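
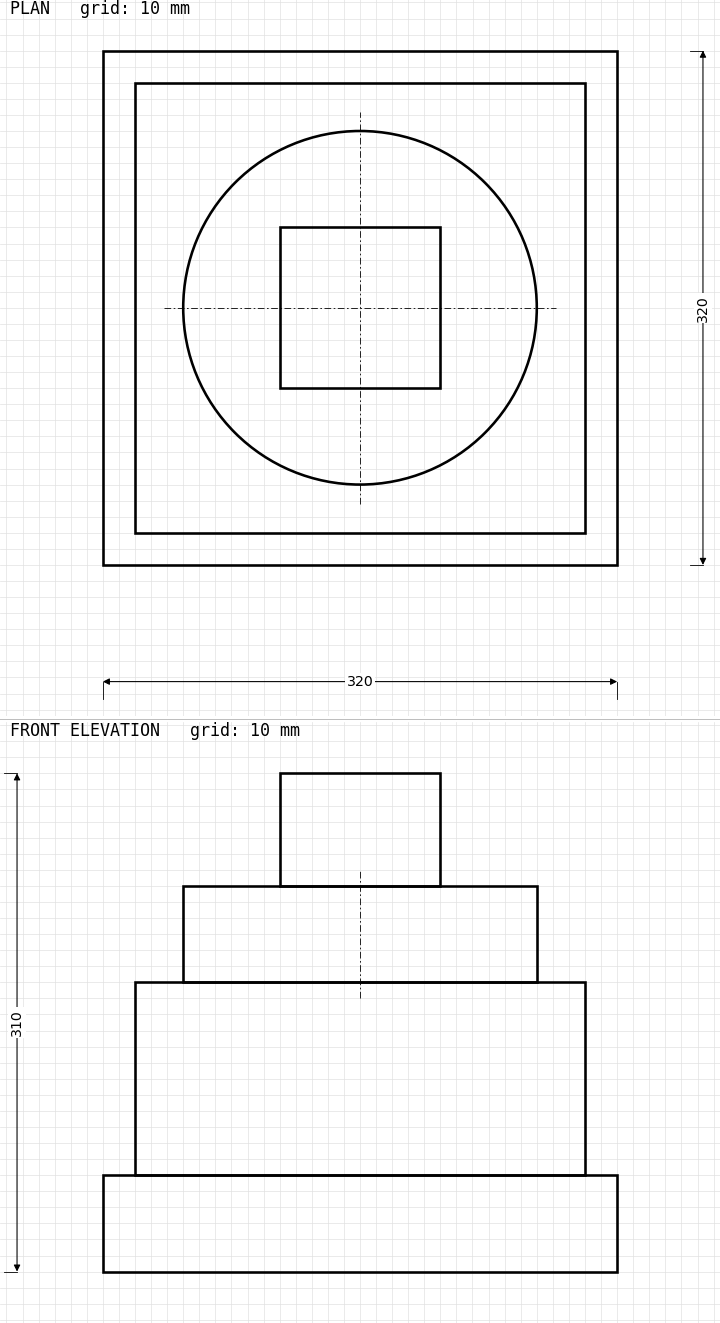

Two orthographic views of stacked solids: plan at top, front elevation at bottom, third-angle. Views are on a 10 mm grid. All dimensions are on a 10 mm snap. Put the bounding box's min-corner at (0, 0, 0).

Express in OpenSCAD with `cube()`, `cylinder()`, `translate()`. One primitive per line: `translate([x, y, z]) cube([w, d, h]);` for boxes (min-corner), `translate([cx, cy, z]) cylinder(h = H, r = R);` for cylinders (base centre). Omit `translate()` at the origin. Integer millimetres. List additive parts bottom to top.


cube([320, 320, 60]);
translate([20, 20, 60]) cube([280, 280, 120]);
translate([160, 160, 180]) cylinder(h = 60, r = 110);
translate([110, 110, 240]) cube([100, 100, 70]);


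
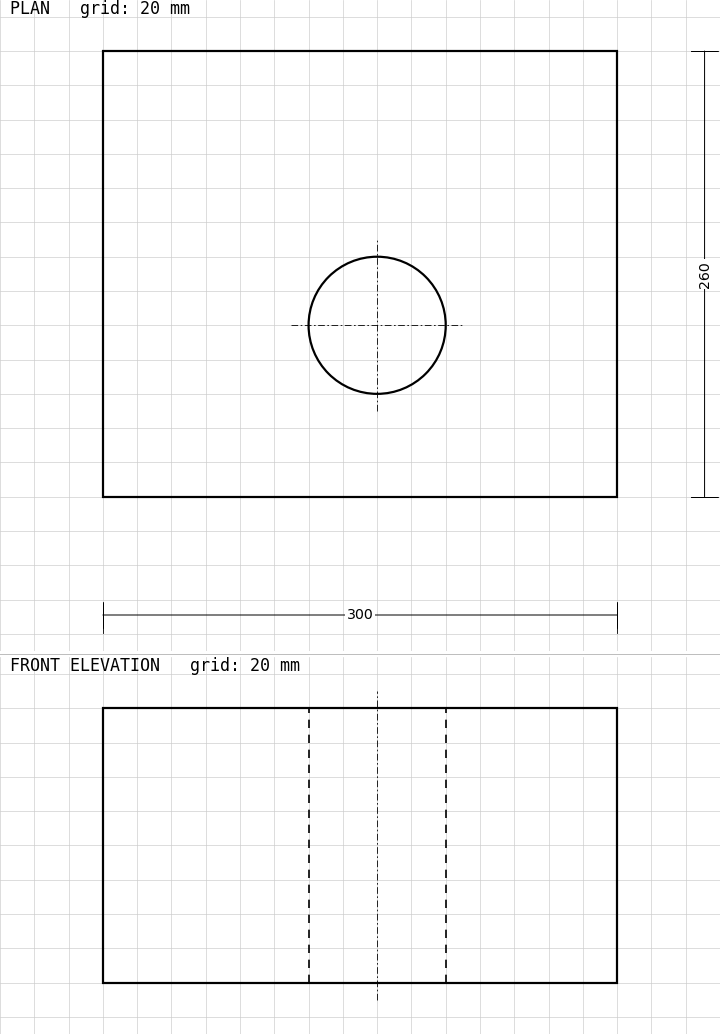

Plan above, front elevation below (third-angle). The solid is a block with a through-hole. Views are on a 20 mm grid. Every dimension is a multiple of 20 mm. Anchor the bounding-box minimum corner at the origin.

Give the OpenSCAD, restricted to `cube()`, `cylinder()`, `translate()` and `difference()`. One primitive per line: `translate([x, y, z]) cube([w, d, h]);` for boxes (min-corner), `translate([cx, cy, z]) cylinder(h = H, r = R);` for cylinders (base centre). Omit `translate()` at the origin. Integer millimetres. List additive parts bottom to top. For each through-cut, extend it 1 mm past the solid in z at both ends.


difference() {
  cube([300, 260, 160]);
  translate([160, 100, -1]) cylinder(h = 162, r = 40);
}


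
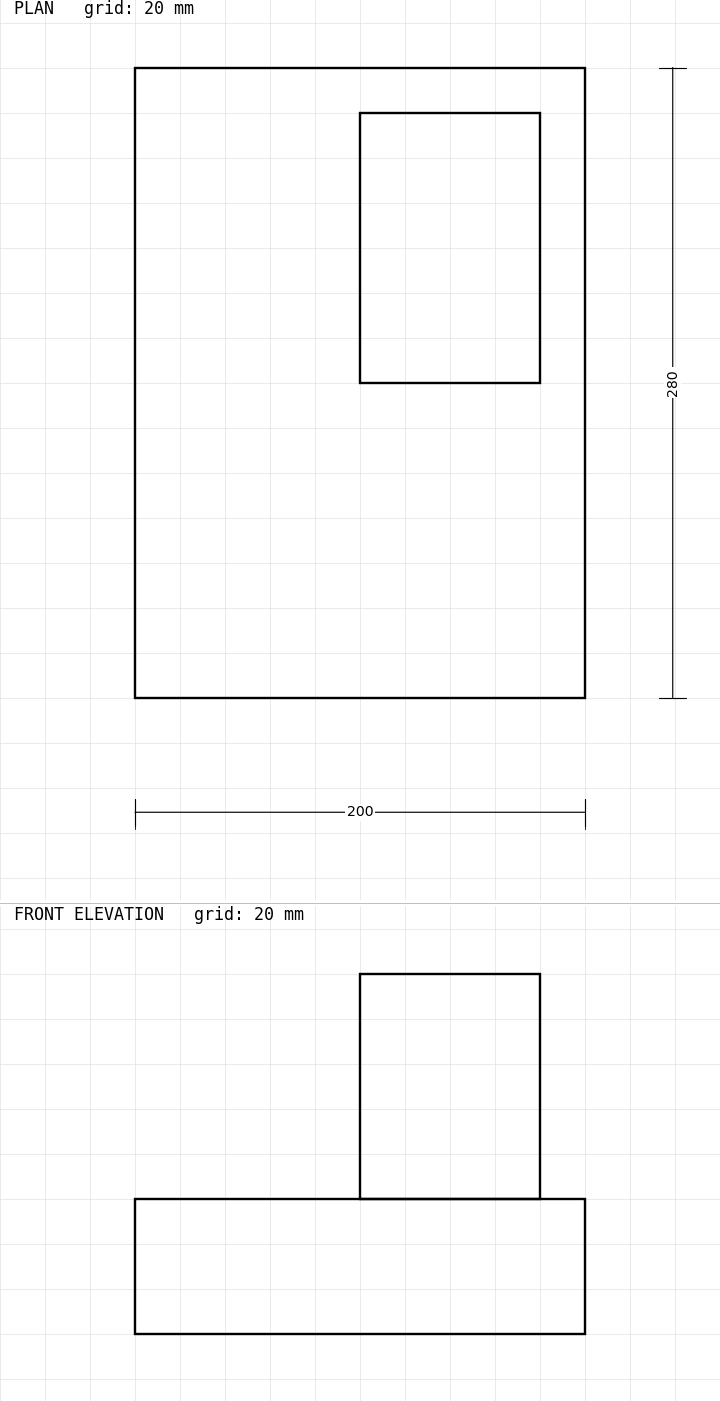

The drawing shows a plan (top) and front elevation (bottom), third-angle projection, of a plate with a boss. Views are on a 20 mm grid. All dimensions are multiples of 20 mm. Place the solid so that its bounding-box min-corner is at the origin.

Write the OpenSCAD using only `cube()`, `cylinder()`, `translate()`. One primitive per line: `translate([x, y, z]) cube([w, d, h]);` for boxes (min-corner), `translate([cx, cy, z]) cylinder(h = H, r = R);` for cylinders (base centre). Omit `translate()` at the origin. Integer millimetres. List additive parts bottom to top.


cube([200, 280, 60]);
translate([100, 140, 60]) cube([80, 120, 100]);


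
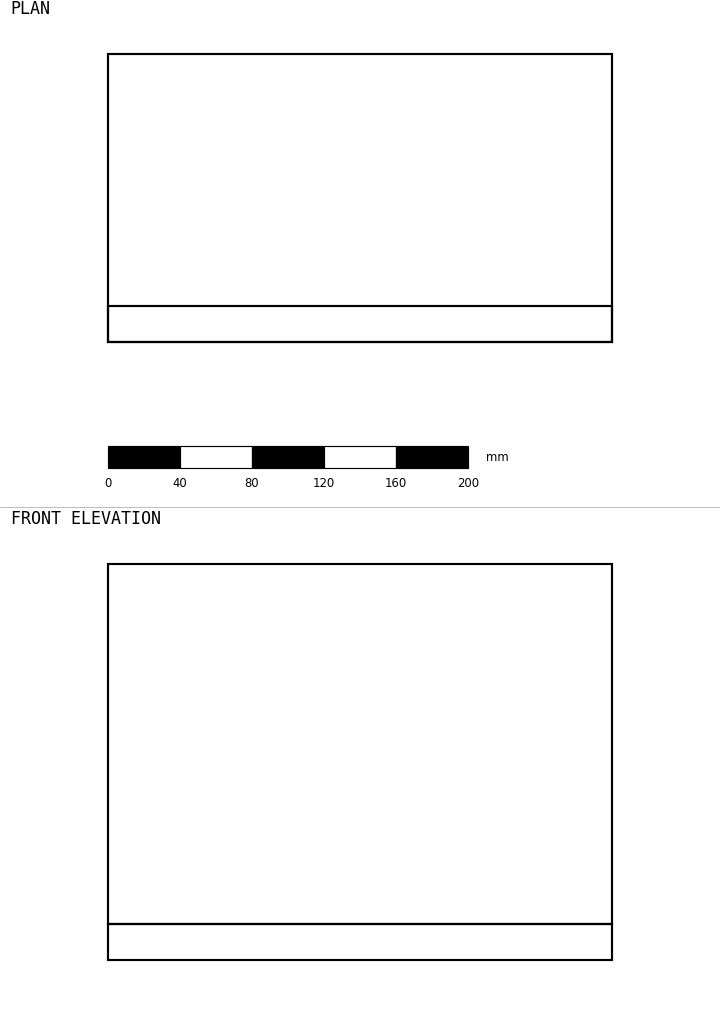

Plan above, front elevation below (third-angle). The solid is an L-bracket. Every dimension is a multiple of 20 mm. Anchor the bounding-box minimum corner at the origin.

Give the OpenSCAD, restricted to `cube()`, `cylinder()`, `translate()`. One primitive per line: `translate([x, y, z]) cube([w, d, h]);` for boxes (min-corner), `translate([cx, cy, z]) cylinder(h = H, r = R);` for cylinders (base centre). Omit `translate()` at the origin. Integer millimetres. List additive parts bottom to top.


cube([280, 160, 20]);
translate([0, 0, 20]) cube([280, 20, 200]);


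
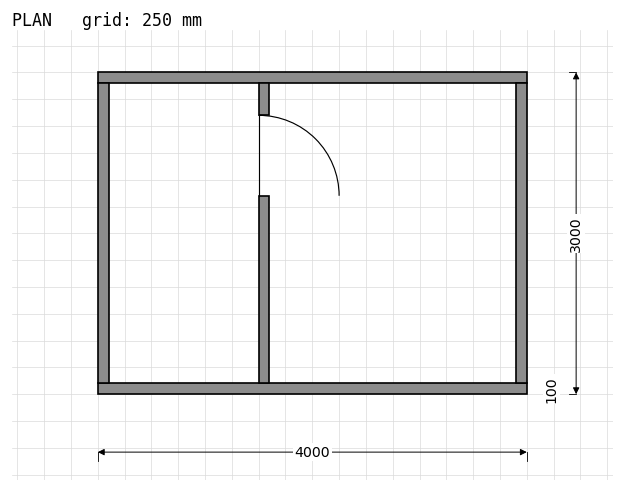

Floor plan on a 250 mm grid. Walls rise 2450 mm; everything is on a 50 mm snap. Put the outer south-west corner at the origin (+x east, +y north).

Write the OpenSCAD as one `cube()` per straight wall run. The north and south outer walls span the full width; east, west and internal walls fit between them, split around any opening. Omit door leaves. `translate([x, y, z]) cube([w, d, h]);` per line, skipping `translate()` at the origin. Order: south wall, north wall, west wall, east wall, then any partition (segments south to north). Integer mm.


cube([4000, 100, 2450]);
translate([0, 2900, 0]) cube([4000, 100, 2450]);
translate([0, 100, 0]) cube([100, 2800, 2450]);
translate([3900, 100, 0]) cube([100, 2800, 2450]);
translate([1500, 100, 0]) cube([100, 1750, 2450]);
translate([1500, 2600, 0]) cube([100, 300, 2450]);


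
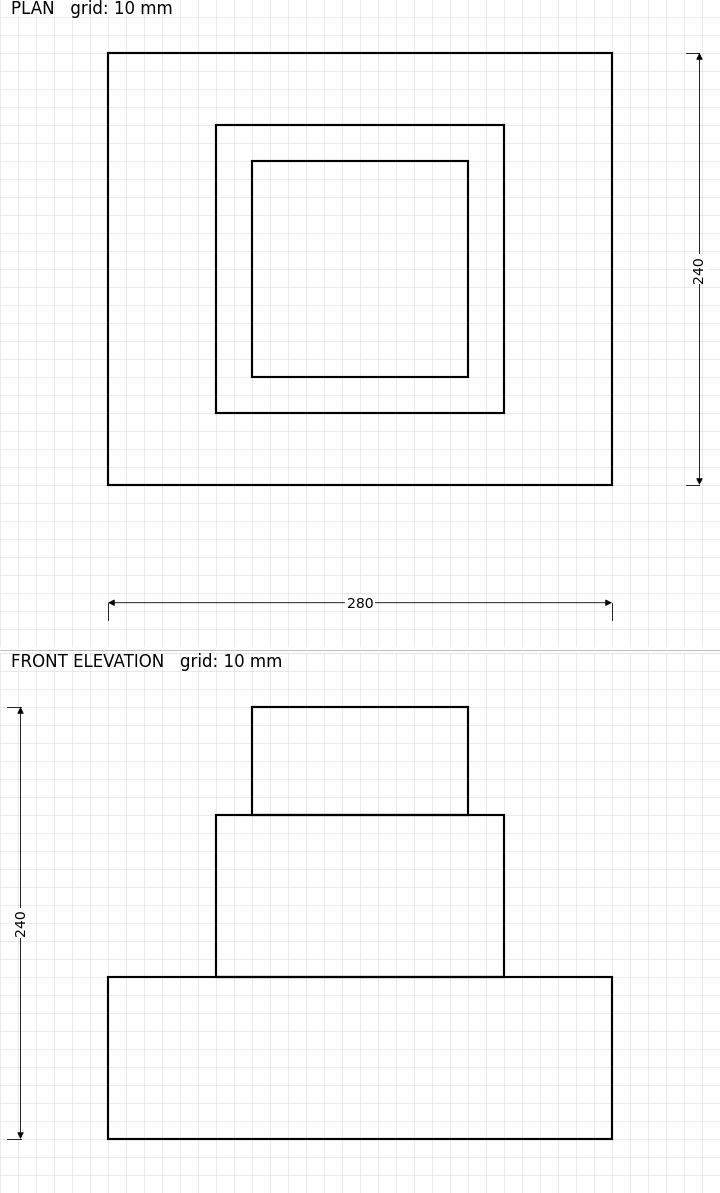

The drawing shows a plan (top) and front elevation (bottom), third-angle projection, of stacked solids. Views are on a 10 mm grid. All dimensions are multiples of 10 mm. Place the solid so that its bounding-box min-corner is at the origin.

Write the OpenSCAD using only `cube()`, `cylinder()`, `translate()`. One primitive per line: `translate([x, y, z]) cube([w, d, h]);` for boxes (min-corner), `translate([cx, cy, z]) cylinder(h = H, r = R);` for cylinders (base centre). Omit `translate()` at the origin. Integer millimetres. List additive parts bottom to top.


cube([280, 240, 90]);
translate([60, 40, 90]) cube([160, 160, 90]);
translate([80, 60, 180]) cube([120, 120, 60]);


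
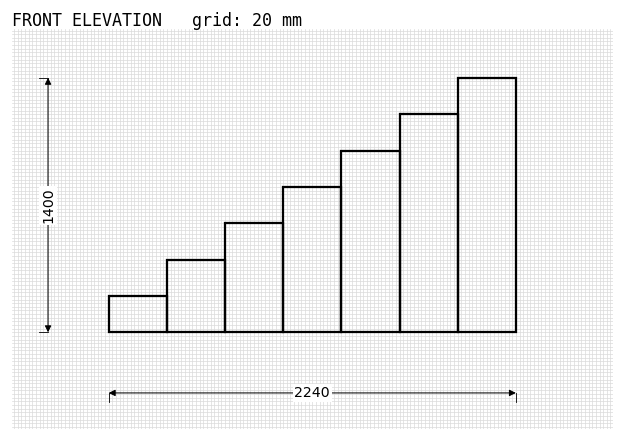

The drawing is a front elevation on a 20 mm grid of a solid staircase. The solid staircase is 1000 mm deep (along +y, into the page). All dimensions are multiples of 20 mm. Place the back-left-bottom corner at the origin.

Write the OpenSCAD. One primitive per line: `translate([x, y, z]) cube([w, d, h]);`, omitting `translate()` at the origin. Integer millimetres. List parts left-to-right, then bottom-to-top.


cube([320, 1000, 200]);
translate([320, 0, 0]) cube([320, 1000, 400]);
translate([640, 0, 0]) cube([320, 1000, 600]);
translate([960, 0, 0]) cube([320, 1000, 800]);
translate([1280, 0, 0]) cube([320, 1000, 1000]);
translate([1600, 0, 0]) cube([320, 1000, 1200]);
translate([1920, 0, 0]) cube([320, 1000, 1400]);


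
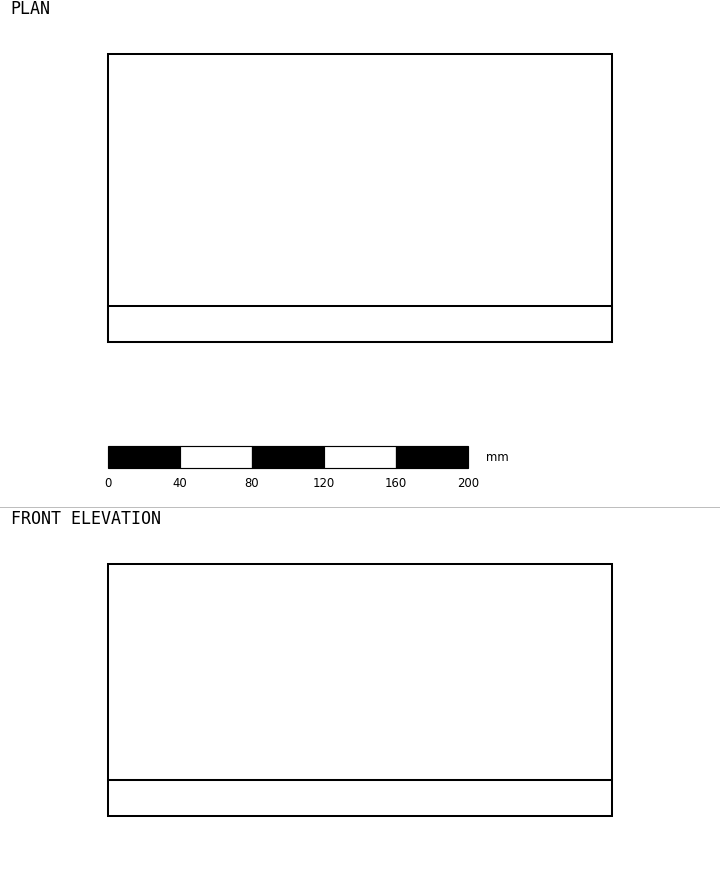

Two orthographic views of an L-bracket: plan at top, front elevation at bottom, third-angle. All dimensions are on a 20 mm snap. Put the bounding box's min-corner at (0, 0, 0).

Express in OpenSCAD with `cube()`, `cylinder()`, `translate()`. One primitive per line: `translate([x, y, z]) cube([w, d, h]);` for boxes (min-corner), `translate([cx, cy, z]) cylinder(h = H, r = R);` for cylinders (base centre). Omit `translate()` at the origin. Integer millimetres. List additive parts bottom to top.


cube([280, 160, 20]);
translate([0, 0, 20]) cube([280, 20, 120]);


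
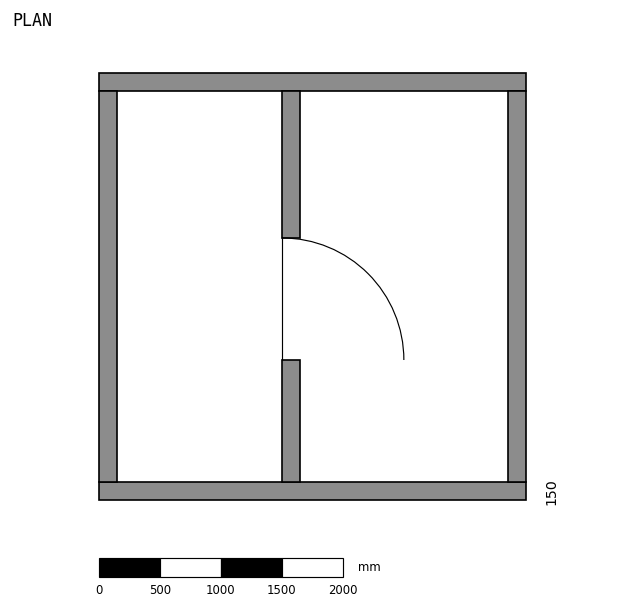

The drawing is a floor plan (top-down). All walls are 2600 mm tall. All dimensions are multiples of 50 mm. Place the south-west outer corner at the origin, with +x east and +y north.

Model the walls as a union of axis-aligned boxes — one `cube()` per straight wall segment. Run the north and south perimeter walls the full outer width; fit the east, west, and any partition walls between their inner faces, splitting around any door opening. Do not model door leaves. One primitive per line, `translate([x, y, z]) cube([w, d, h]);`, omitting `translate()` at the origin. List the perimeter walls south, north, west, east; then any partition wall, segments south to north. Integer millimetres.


cube([3500, 150, 2600]);
translate([0, 3350, 0]) cube([3500, 150, 2600]);
translate([0, 150, 0]) cube([150, 3200, 2600]);
translate([3350, 150, 0]) cube([150, 3200, 2600]);
translate([1500, 150, 0]) cube([150, 1000, 2600]);
translate([1500, 2150, 0]) cube([150, 1200, 2600]);


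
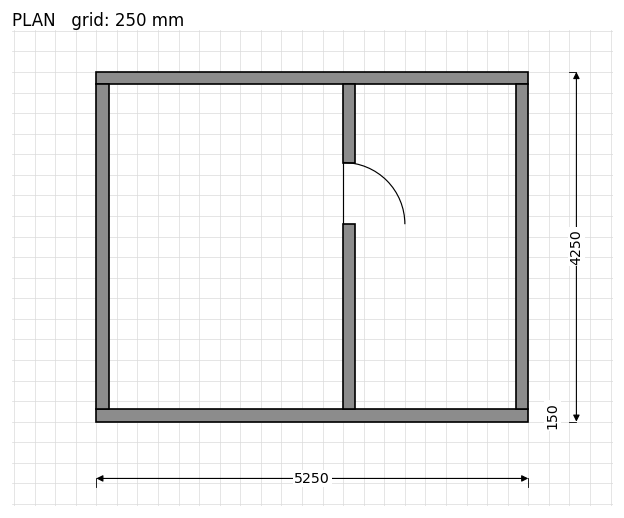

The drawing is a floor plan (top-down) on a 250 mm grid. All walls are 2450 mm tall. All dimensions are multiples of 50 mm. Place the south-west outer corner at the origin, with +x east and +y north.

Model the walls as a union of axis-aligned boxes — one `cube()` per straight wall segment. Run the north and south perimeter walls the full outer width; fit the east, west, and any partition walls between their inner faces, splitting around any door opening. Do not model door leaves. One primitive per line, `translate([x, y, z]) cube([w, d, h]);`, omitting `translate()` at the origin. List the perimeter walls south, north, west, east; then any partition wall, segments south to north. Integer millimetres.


cube([5250, 150, 2450]);
translate([0, 4100, 0]) cube([5250, 150, 2450]);
translate([0, 150, 0]) cube([150, 3950, 2450]);
translate([5100, 150, 0]) cube([150, 3950, 2450]);
translate([3000, 150, 0]) cube([150, 2250, 2450]);
translate([3000, 3150, 0]) cube([150, 950, 2450]);


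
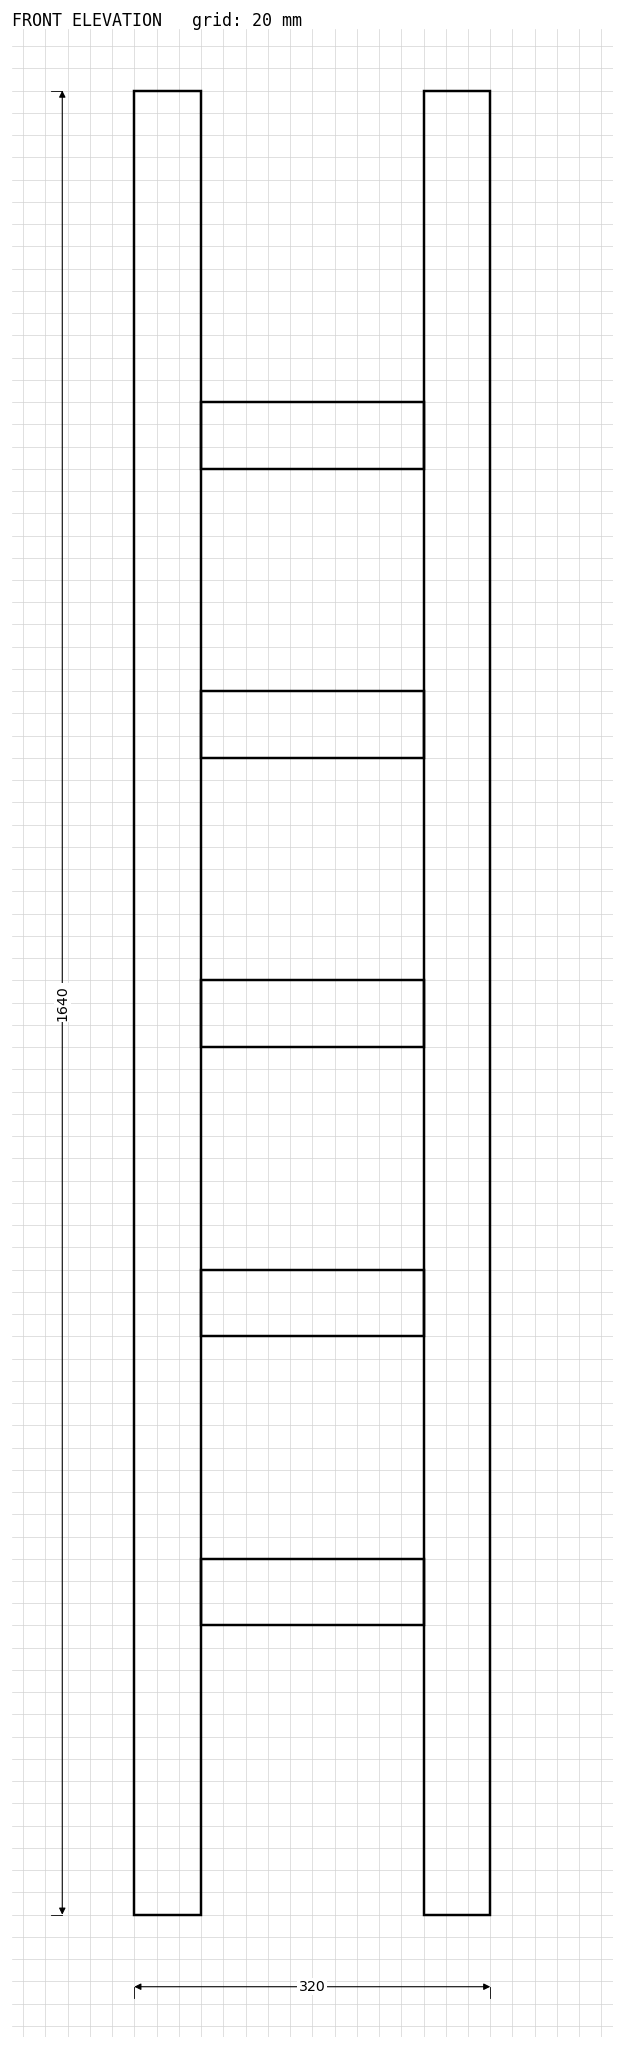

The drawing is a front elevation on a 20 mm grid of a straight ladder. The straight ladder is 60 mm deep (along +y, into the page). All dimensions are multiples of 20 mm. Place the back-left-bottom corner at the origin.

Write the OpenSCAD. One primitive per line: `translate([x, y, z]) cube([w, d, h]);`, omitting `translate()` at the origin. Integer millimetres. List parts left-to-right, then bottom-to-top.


cube([60, 60, 1640]);
translate([60, 0, 260]) cube([200, 60, 60]);
translate([60, 0, 520]) cube([200, 60, 60]);
translate([60, 0, 780]) cube([200, 60, 60]);
translate([60, 0, 1040]) cube([200, 60, 60]);
translate([60, 0, 1300]) cube([200, 60, 60]);
translate([260, 0, 0]) cube([60, 60, 1640]);


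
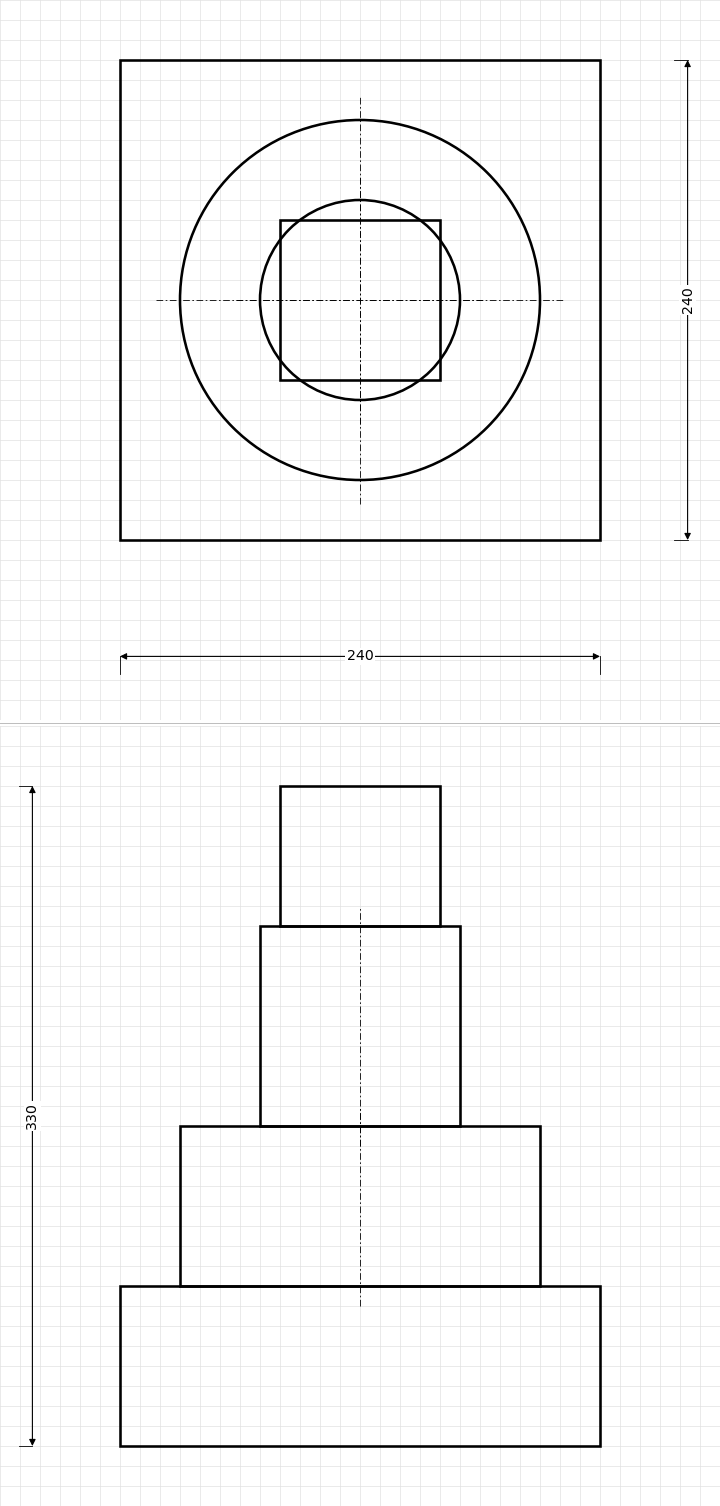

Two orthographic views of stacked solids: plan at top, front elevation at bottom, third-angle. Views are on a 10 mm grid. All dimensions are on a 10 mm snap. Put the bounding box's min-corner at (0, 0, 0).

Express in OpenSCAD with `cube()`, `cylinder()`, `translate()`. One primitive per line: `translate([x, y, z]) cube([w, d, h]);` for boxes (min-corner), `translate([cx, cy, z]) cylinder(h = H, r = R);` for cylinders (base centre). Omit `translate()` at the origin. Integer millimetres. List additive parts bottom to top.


cube([240, 240, 80]);
translate([120, 120, 80]) cylinder(h = 80, r = 90);
translate([120, 120, 160]) cylinder(h = 100, r = 50);
translate([80, 80, 260]) cube([80, 80, 70]);


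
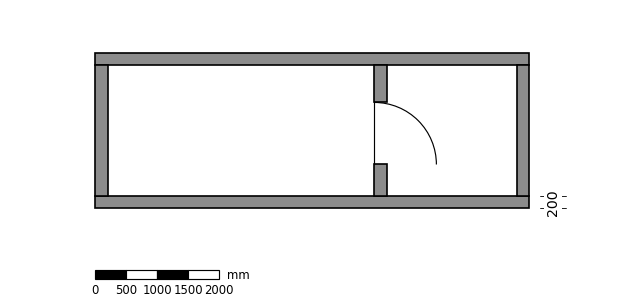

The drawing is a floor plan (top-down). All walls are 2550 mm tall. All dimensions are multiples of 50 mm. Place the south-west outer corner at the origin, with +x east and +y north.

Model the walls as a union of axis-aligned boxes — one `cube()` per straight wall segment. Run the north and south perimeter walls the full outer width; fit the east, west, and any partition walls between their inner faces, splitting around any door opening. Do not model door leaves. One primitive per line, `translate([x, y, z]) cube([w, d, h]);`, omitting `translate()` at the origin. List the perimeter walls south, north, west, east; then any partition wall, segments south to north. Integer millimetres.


cube([7000, 200, 2550]);
translate([0, 2300, 0]) cube([7000, 200, 2550]);
translate([0, 200, 0]) cube([200, 2100, 2550]);
translate([6800, 200, 0]) cube([200, 2100, 2550]);
translate([4500, 200, 0]) cube([200, 500, 2550]);
translate([4500, 1700, 0]) cube([200, 600, 2550]);


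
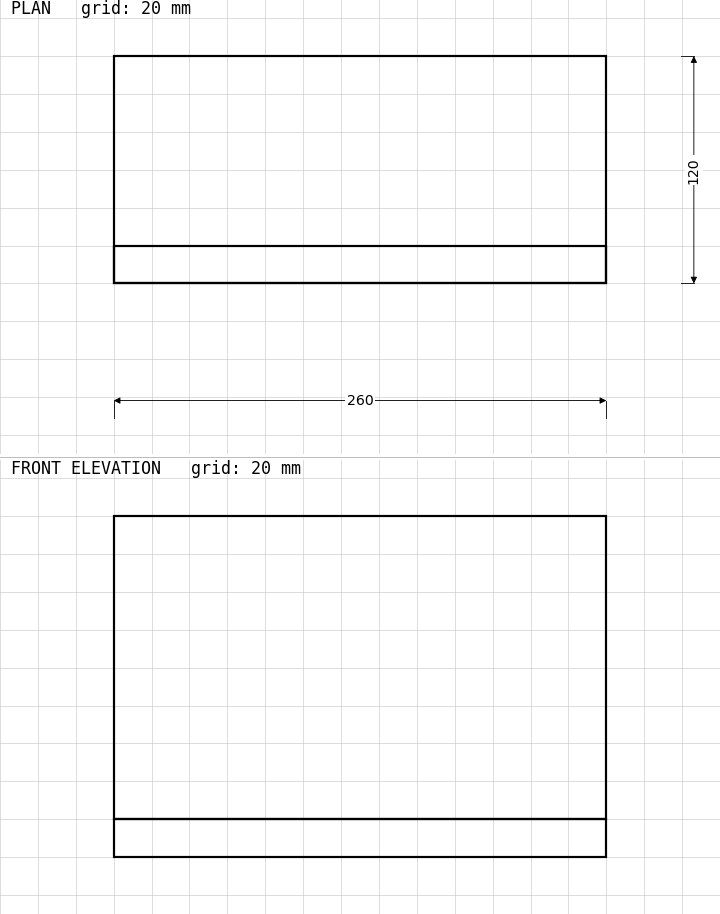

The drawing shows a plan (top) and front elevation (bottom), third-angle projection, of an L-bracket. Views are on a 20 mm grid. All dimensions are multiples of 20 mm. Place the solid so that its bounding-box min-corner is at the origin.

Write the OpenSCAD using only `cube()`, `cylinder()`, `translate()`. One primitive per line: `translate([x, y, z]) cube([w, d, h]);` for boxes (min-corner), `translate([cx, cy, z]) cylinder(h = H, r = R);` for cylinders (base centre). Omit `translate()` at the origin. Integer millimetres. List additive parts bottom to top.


cube([260, 120, 20]);
translate([0, 0, 20]) cube([260, 20, 160]);


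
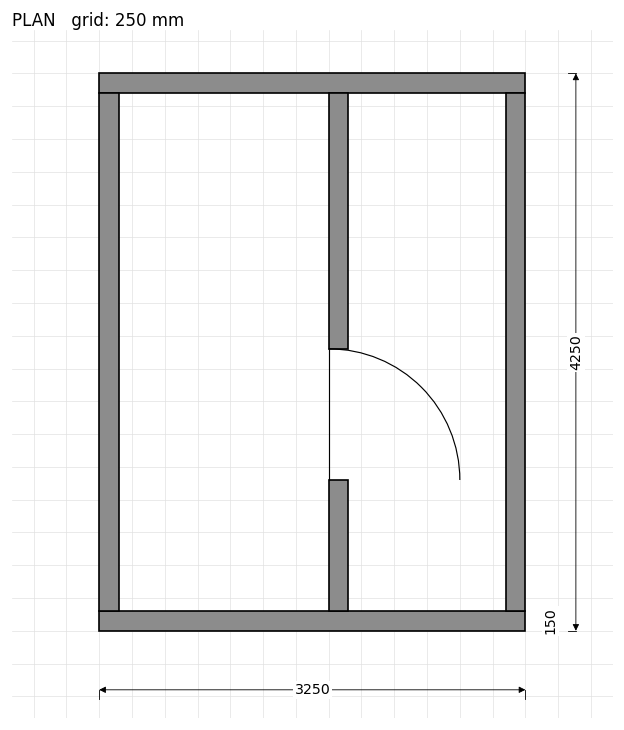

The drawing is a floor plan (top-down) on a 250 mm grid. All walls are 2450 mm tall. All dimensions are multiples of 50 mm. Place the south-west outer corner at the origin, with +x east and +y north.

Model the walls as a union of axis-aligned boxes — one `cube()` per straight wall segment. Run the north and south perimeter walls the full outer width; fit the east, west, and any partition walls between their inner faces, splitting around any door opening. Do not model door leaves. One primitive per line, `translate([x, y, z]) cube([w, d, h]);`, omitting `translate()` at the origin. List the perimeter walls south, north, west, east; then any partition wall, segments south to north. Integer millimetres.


cube([3250, 150, 2450]);
translate([0, 4100, 0]) cube([3250, 150, 2450]);
translate([0, 150, 0]) cube([150, 3950, 2450]);
translate([3100, 150, 0]) cube([150, 3950, 2450]);
translate([1750, 150, 0]) cube([150, 1000, 2450]);
translate([1750, 2150, 0]) cube([150, 1950, 2450]);


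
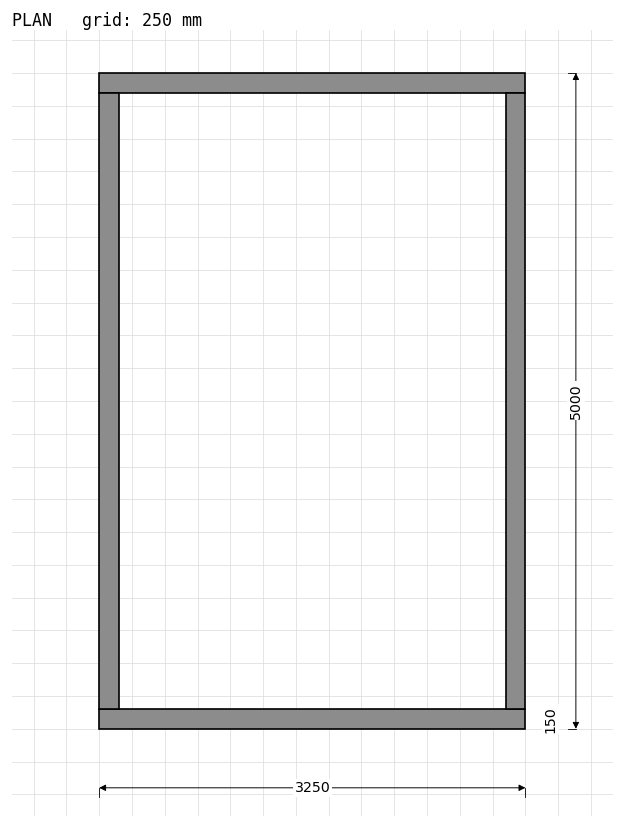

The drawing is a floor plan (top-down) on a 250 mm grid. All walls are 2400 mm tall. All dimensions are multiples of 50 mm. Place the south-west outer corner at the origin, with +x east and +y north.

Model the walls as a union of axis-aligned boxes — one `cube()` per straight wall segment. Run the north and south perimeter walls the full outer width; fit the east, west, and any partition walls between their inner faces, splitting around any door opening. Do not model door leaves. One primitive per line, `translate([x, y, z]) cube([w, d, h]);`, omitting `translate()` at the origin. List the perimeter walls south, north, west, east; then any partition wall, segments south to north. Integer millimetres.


cube([3250, 150, 2400]);
translate([0, 4850, 0]) cube([3250, 150, 2400]);
translate([0, 150, 0]) cube([150, 4700, 2400]);
translate([3100, 150, 0]) cube([150, 4700, 2400]);


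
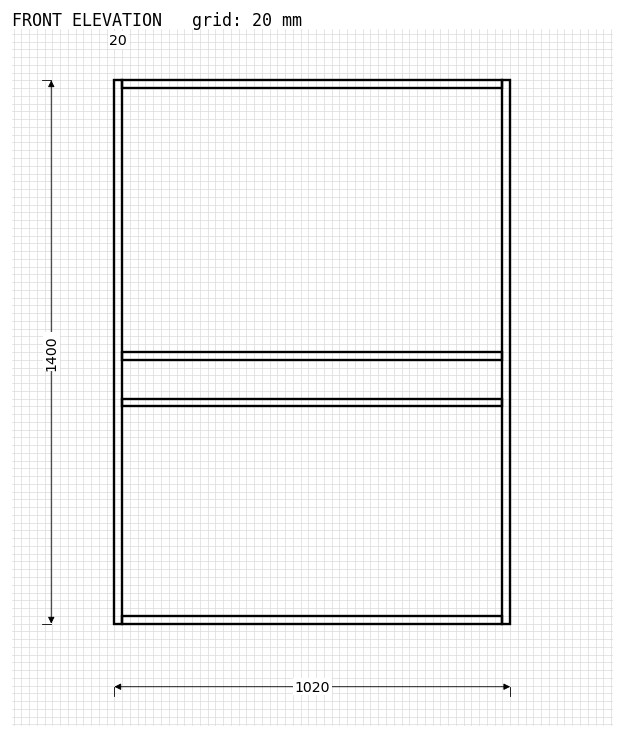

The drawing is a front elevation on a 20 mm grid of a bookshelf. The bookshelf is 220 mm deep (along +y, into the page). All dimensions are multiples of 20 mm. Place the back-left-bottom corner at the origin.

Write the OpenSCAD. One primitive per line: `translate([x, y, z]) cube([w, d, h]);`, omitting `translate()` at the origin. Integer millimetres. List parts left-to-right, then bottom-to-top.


cube([20, 220, 1400]);
translate([20, 0, 0]) cube([980, 220, 20]);
translate([20, 0, 560]) cube([980, 220, 20]);
translate([20, 0, 680]) cube([980, 220, 20]);
translate([20, 0, 1380]) cube([980, 220, 20]);
translate([1000, 0, 0]) cube([20, 220, 1400]);


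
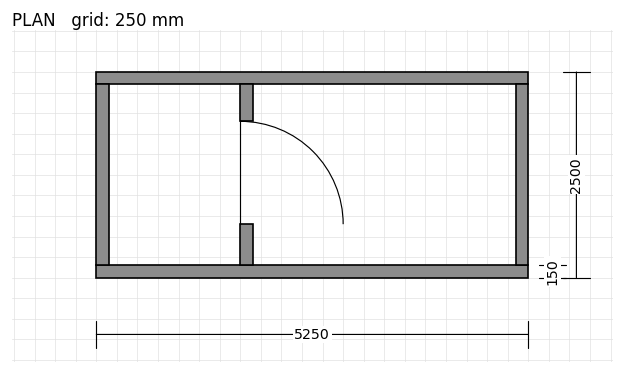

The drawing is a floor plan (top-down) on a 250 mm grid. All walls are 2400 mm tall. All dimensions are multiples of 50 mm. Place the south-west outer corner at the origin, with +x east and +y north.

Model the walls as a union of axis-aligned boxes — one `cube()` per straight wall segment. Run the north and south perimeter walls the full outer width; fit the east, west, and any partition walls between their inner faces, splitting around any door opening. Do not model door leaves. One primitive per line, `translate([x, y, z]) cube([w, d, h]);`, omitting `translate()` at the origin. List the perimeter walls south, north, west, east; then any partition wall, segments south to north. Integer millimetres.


cube([5250, 150, 2400]);
translate([0, 2350, 0]) cube([5250, 150, 2400]);
translate([0, 150, 0]) cube([150, 2200, 2400]);
translate([5100, 150, 0]) cube([150, 2200, 2400]);
translate([1750, 150, 0]) cube([150, 500, 2400]);
translate([1750, 1900, 0]) cube([150, 450, 2400]);


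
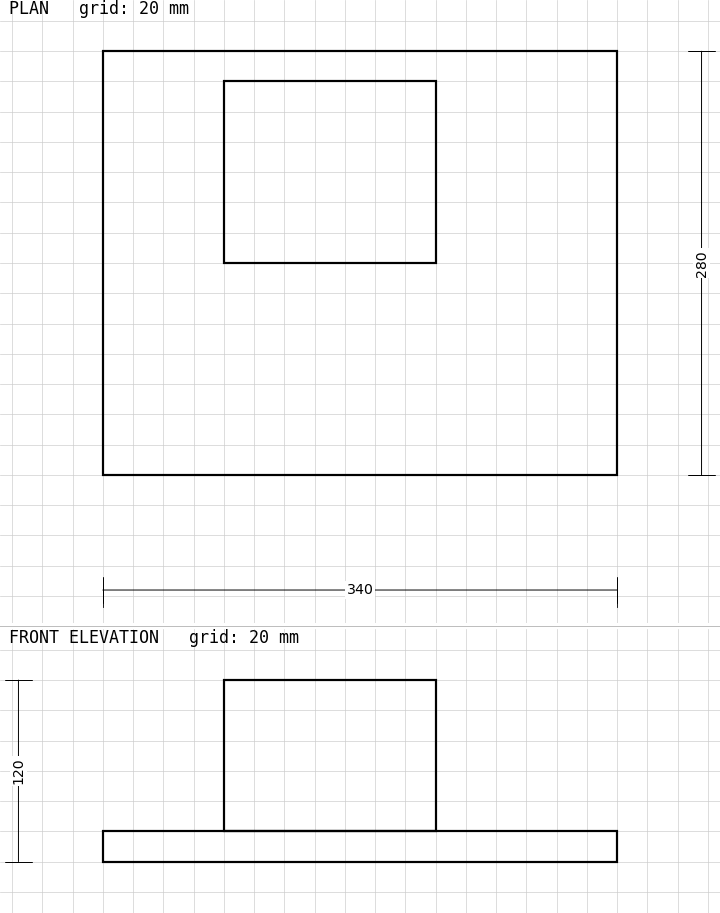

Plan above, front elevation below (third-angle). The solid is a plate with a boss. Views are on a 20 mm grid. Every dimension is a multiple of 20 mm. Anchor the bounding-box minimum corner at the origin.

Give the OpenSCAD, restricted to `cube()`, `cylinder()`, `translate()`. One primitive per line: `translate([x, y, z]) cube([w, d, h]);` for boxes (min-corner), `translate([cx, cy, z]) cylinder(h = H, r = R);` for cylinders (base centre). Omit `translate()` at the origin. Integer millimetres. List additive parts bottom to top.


cube([340, 280, 20]);
translate([80, 140, 20]) cube([140, 120, 100]);


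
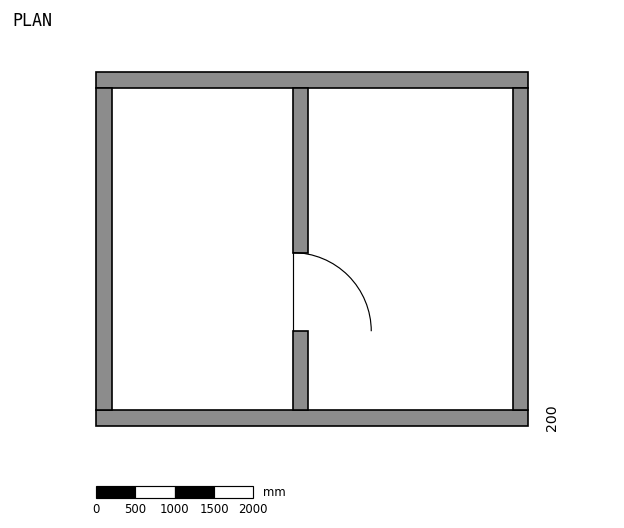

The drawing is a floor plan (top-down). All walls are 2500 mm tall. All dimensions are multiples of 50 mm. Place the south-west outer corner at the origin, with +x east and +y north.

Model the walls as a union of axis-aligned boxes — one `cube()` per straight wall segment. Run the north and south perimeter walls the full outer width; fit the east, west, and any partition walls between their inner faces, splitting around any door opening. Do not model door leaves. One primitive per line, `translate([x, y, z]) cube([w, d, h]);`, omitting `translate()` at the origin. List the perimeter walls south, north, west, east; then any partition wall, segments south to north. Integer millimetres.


cube([5500, 200, 2500]);
translate([0, 4300, 0]) cube([5500, 200, 2500]);
translate([0, 200, 0]) cube([200, 4100, 2500]);
translate([5300, 200, 0]) cube([200, 4100, 2500]);
translate([2500, 200, 0]) cube([200, 1000, 2500]);
translate([2500, 2200, 0]) cube([200, 2100, 2500]);


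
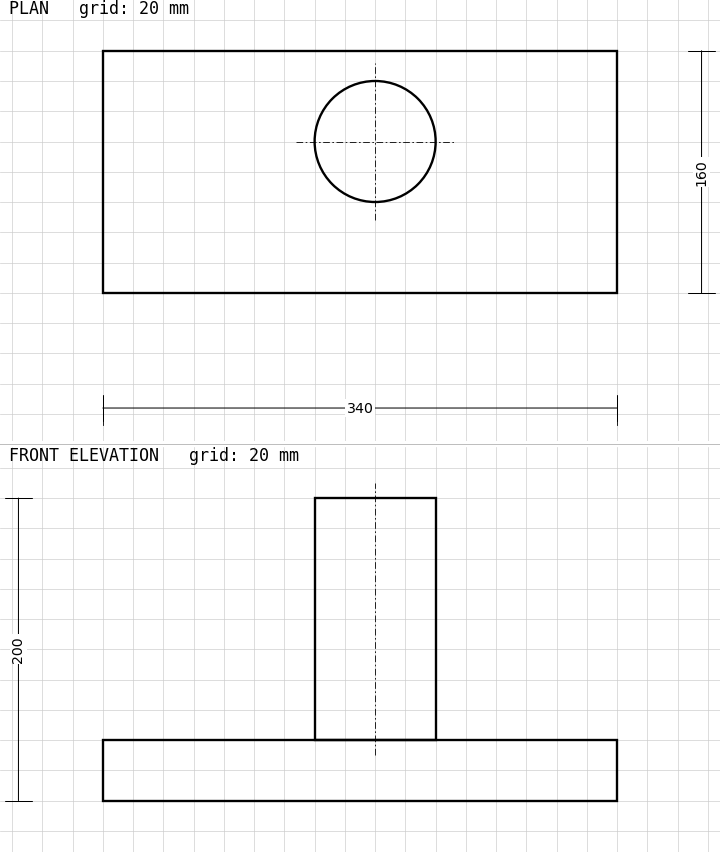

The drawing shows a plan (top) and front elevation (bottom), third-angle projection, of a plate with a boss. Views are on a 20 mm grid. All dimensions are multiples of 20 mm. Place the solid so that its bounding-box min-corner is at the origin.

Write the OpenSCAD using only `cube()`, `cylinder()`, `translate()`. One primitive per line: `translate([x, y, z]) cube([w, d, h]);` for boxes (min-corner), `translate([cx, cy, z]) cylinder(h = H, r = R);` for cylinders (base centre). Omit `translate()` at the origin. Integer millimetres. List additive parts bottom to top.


cube([340, 160, 40]);
translate([180, 100, 40]) cylinder(h = 160, r = 40);


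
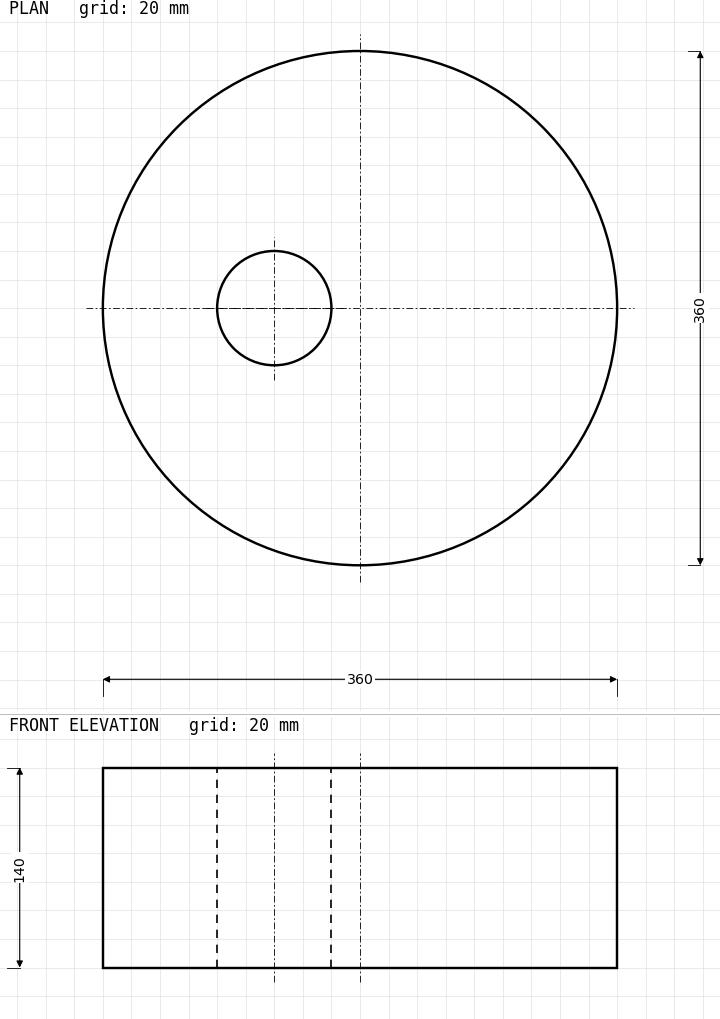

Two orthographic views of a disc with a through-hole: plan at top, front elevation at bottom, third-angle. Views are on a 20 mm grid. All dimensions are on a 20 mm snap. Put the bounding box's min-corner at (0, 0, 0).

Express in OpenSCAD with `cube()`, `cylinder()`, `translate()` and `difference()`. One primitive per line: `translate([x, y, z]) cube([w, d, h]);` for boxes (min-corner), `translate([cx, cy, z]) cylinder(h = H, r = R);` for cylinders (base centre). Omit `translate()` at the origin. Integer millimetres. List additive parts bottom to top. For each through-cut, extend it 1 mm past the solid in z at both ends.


difference() {
  translate([180, 180, 0]) cylinder(h = 140, r = 180);
  translate([120, 180, -1]) cylinder(h = 142, r = 40);
}


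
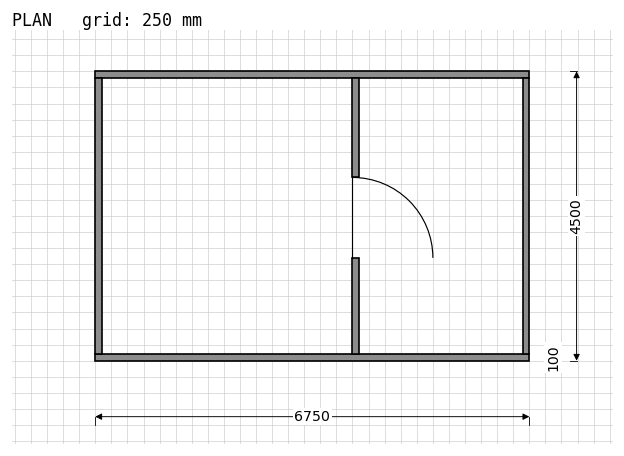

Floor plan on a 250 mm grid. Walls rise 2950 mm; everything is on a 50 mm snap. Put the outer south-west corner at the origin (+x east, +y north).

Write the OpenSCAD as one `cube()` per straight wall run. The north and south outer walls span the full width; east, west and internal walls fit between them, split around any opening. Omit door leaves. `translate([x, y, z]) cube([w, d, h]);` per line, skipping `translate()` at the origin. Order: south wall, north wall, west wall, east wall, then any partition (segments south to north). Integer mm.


cube([6750, 100, 2950]);
translate([0, 4400, 0]) cube([6750, 100, 2950]);
translate([0, 100, 0]) cube([100, 4300, 2950]);
translate([6650, 100, 0]) cube([100, 4300, 2950]);
translate([4000, 100, 0]) cube([100, 1500, 2950]);
translate([4000, 2850, 0]) cube([100, 1550, 2950]);


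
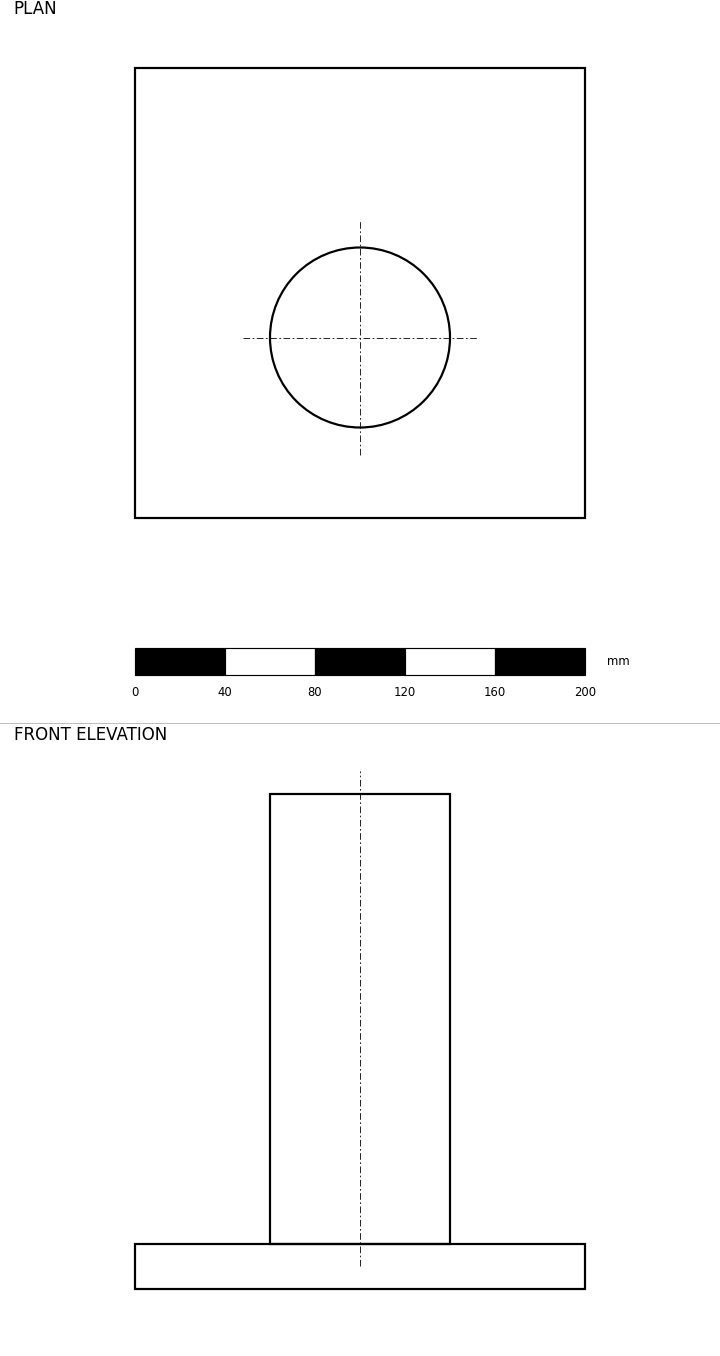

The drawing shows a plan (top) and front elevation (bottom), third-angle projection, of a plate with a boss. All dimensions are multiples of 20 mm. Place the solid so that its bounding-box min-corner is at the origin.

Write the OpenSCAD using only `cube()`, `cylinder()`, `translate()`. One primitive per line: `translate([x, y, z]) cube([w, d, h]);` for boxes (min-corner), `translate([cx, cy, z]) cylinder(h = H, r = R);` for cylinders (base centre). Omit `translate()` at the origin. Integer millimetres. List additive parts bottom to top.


cube([200, 200, 20]);
translate([100, 80, 20]) cylinder(h = 200, r = 40);


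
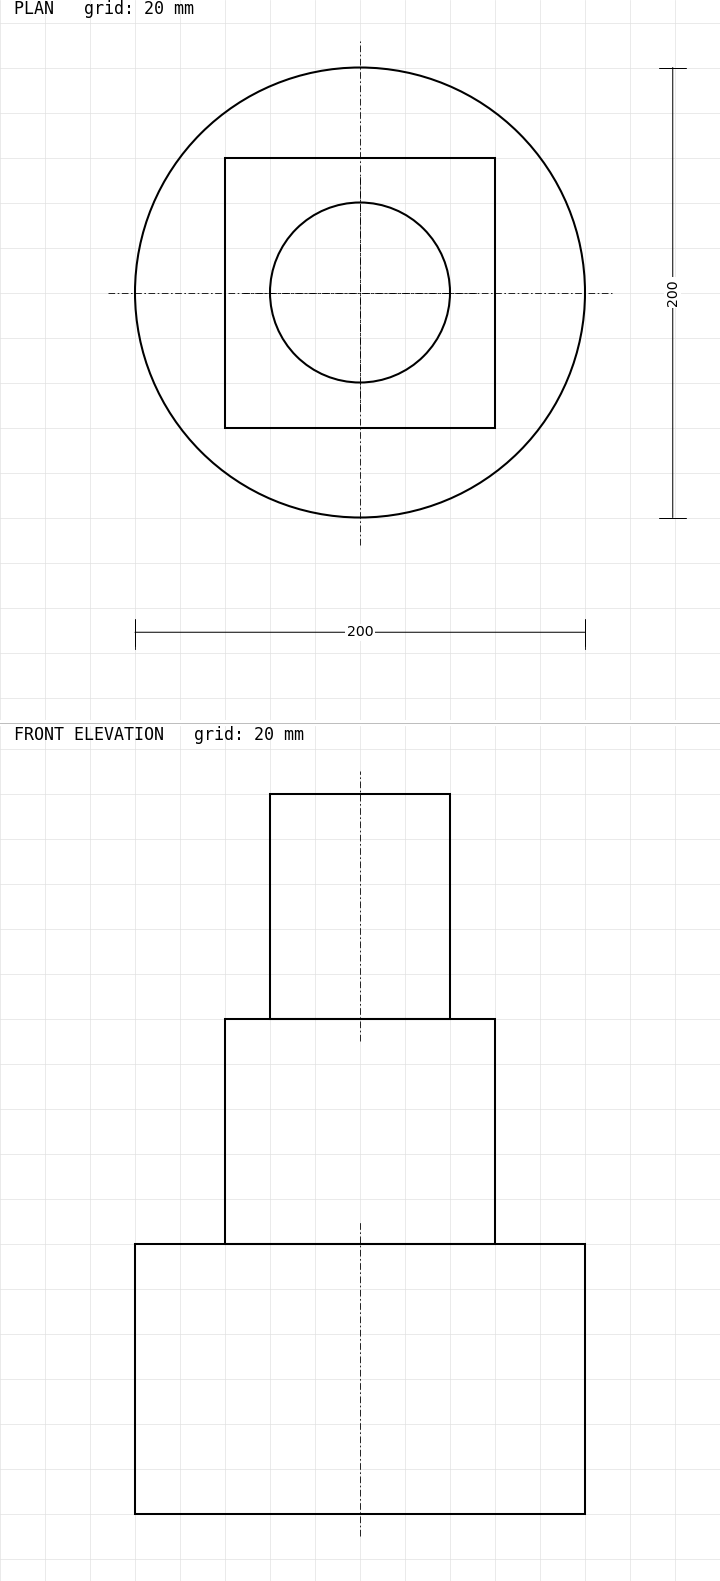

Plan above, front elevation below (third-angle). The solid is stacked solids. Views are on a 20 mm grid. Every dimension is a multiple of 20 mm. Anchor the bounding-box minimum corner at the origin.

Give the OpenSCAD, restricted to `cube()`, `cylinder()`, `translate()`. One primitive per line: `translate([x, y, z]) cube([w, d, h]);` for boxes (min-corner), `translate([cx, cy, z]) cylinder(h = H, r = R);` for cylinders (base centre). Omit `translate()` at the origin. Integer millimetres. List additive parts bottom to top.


translate([100, 100, 0]) cylinder(h = 120, r = 100);
translate([40, 40, 120]) cube([120, 120, 100]);
translate([100, 100, 220]) cylinder(h = 100, r = 40);


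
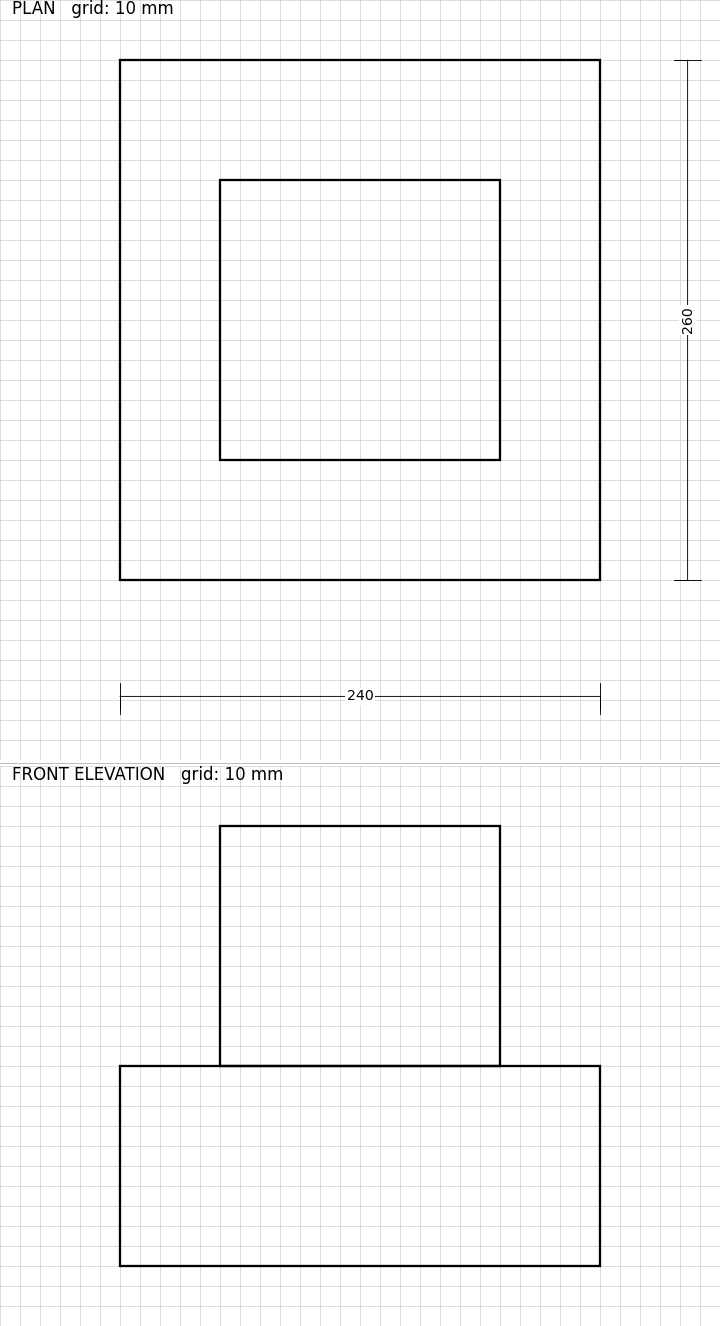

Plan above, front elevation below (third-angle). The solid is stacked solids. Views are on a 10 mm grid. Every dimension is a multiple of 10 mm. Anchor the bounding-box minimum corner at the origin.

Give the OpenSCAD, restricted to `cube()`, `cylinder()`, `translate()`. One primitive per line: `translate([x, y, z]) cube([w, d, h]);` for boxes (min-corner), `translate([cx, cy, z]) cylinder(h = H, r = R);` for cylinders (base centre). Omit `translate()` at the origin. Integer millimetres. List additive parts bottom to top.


cube([240, 260, 100]);
translate([50, 60, 100]) cube([140, 140, 120]);


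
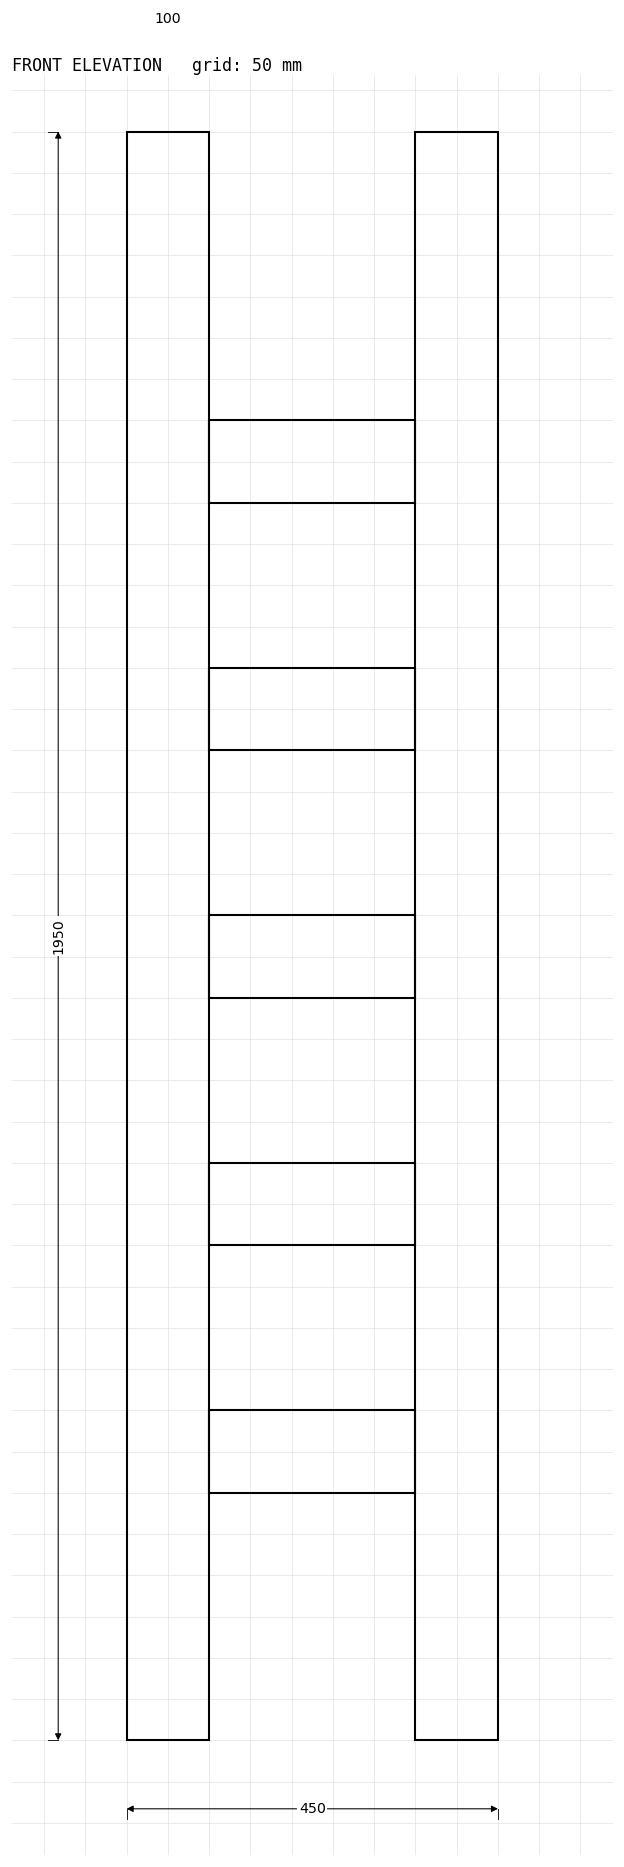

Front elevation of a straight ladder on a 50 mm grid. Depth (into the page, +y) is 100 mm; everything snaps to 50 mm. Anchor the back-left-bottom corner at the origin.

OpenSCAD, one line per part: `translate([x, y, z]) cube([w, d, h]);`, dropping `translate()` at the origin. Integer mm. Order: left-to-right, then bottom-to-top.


cube([100, 100, 1950]);
translate([100, 0, 300]) cube([250, 100, 100]);
translate([100, 0, 600]) cube([250, 100, 100]);
translate([100, 0, 900]) cube([250, 100, 100]);
translate([100, 0, 1200]) cube([250, 100, 100]);
translate([100, 0, 1500]) cube([250, 100, 100]);
translate([350, 0, 0]) cube([100, 100, 1950]);


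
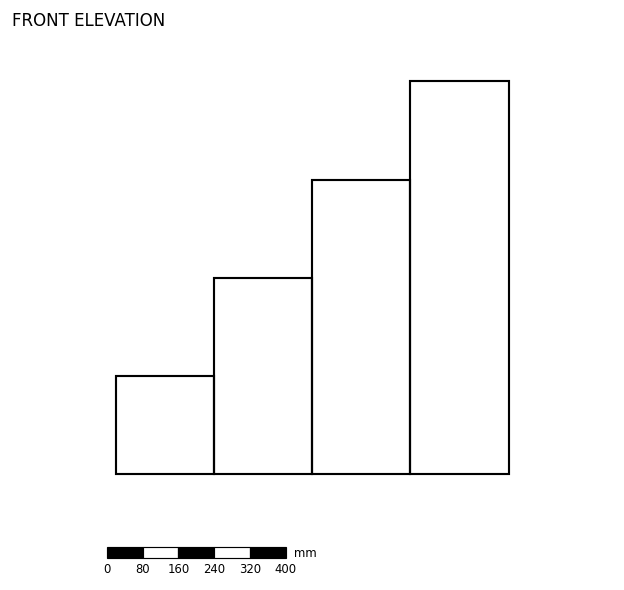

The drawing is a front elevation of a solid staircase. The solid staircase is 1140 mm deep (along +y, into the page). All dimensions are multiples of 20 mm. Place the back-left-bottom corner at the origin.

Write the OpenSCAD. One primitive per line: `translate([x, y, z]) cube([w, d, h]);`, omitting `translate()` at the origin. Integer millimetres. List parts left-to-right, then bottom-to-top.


cube([220, 1140, 220]);
translate([220, 0, 0]) cube([220, 1140, 440]);
translate([440, 0, 0]) cube([220, 1140, 660]);
translate([660, 0, 0]) cube([220, 1140, 880]);


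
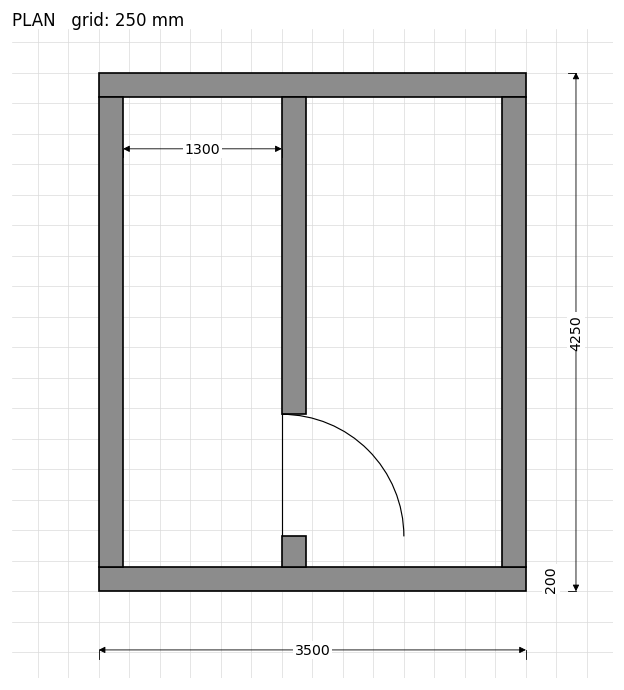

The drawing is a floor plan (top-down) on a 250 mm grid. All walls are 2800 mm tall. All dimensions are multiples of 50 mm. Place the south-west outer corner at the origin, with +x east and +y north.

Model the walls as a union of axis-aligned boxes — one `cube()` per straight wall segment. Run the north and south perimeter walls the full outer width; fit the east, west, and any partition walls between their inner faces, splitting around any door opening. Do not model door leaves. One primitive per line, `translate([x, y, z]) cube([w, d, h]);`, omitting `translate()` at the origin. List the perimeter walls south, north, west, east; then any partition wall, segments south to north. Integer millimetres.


cube([3500, 200, 2800]);
translate([0, 4050, 0]) cube([3500, 200, 2800]);
translate([0, 200, 0]) cube([200, 3850, 2800]);
translate([3300, 200, 0]) cube([200, 3850, 2800]);
translate([1500, 200, 0]) cube([200, 250, 2800]);
translate([1500, 1450, 0]) cube([200, 2600, 2800]);


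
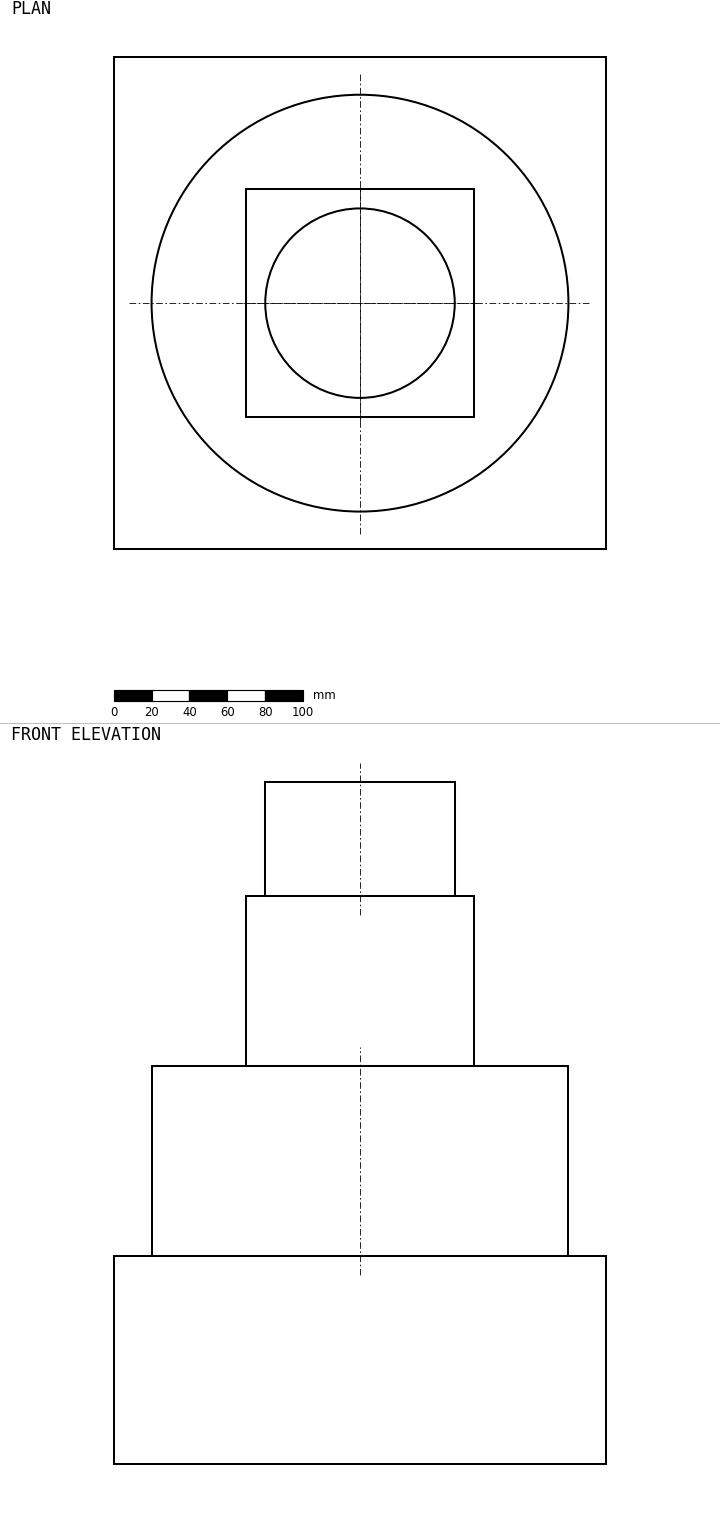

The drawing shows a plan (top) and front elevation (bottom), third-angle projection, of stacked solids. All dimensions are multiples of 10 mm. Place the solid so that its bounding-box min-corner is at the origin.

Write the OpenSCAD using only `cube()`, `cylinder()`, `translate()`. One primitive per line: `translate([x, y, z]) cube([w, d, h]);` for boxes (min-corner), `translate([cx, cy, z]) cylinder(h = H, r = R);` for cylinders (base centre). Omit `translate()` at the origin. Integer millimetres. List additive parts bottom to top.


cube([260, 260, 110]);
translate([130, 130, 110]) cylinder(h = 100, r = 110);
translate([70, 70, 210]) cube([120, 120, 90]);
translate([130, 130, 300]) cylinder(h = 60, r = 50);


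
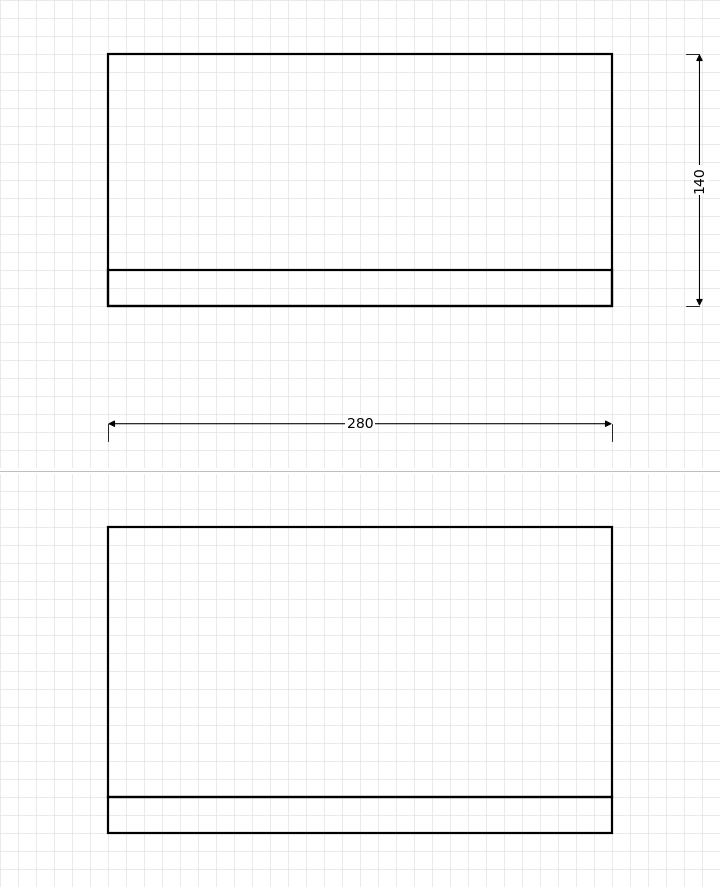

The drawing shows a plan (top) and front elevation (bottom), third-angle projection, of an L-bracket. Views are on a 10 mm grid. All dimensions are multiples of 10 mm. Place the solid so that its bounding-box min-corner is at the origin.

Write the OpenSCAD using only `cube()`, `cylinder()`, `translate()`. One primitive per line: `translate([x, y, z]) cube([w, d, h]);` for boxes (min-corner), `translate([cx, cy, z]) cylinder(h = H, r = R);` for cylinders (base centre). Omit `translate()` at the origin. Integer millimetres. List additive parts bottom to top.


cube([280, 140, 20]);
translate([0, 0, 20]) cube([280, 20, 150]);


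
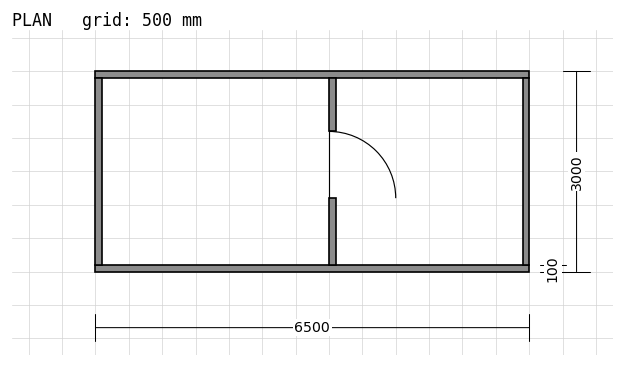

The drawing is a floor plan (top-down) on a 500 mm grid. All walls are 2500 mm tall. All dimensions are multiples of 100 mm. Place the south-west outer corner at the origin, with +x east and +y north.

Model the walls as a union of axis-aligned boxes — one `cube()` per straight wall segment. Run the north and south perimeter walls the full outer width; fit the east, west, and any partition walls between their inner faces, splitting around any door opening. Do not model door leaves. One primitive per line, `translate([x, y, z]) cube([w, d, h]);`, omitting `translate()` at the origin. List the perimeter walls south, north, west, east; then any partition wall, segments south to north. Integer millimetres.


cube([6500, 100, 2500]);
translate([0, 2900, 0]) cube([6500, 100, 2500]);
translate([0, 100, 0]) cube([100, 2800, 2500]);
translate([6400, 100, 0]) cube([100, 2800, 2500]);
translate([3500, 100, 0]) cube([100, 1000, 2500]);
translate([3500, 2100, 0]) cube([100, 800, 2500]);


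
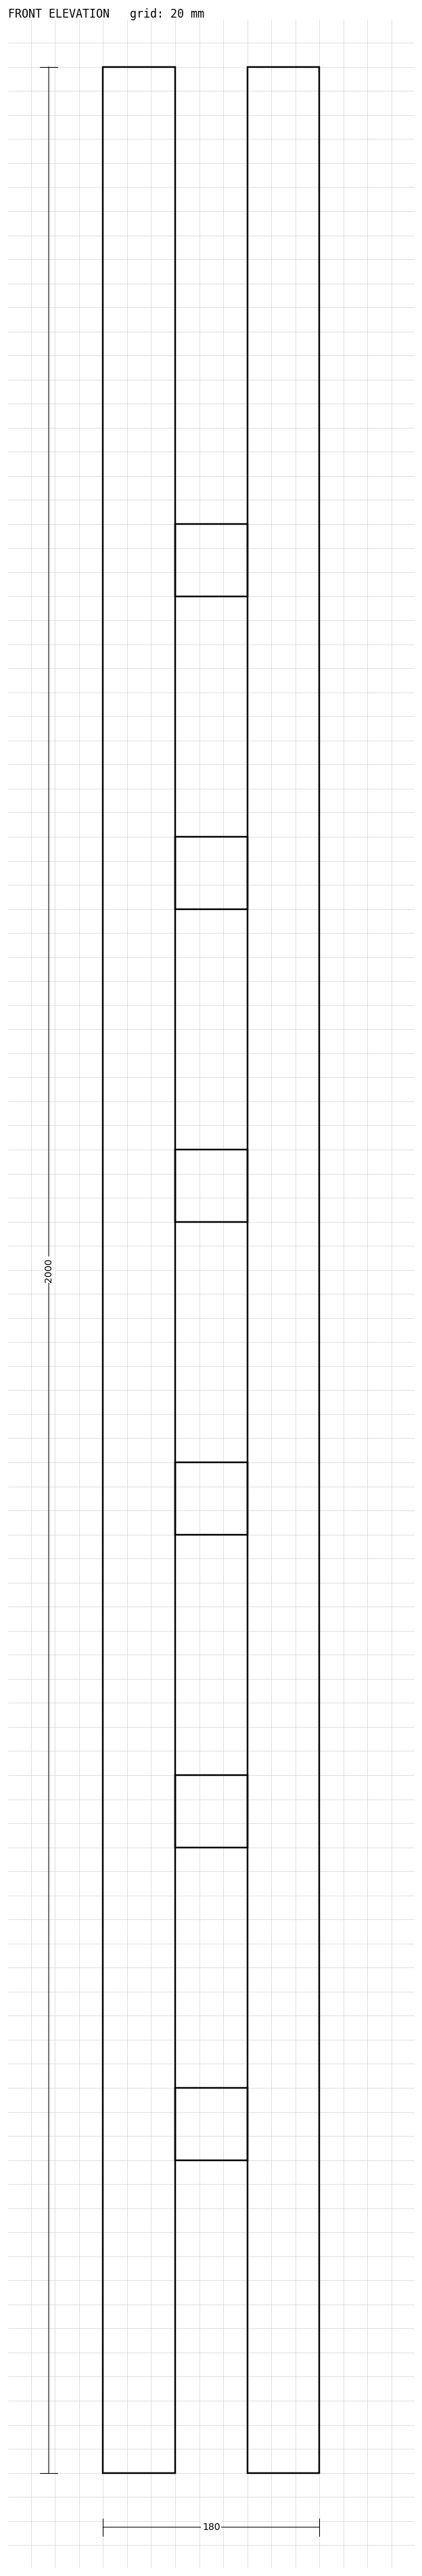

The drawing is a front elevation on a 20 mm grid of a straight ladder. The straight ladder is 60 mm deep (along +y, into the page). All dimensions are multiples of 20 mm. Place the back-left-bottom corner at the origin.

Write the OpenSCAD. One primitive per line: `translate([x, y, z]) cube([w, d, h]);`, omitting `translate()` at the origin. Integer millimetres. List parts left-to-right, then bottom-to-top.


cube([60, 60, 2000]);
translate([60, 0, 260]) cube([60, 60, 60]);
translate([60, 0, 520]) cube([60, 60, 60]);
translate([60, 0, 780]) cube([60, 60, 60]);
translate([60, 0, 1040]) cube([60, 60, 60]);
translate([60, 0, 1300]) cube([60, 60, 60]);
translate([60, 0, 1560]) cube([60, 60, 60]);
translate([120, 0, 0]) cube([60, 60, 2000]);


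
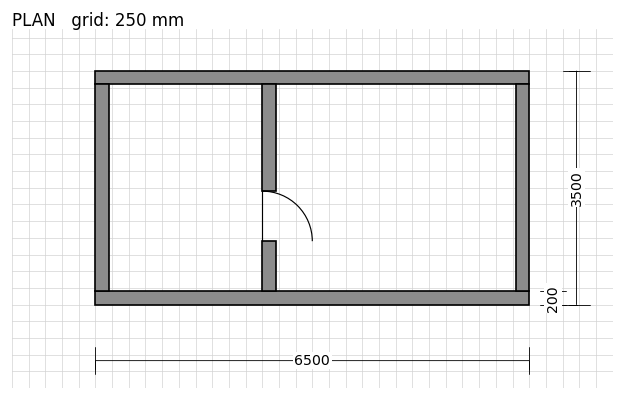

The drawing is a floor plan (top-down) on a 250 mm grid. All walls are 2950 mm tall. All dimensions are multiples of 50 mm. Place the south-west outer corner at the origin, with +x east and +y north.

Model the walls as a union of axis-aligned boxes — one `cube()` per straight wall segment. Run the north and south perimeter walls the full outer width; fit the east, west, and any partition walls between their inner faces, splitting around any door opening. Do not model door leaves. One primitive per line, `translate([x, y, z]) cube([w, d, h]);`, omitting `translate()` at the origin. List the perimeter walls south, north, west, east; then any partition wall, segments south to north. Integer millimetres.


cube([6500, 200, 2950]);
translate([0, 3300, 0]) cube([6500, 200, 2950]);
translate([0, 200, 0]) cube([200, 3100, 2950]);
translate([6300, 200, 0]) cube([200, 3100, 2950]);
translate([2500, 200, 0]) cube([200, 750, 2950]);
translate([2500, 1700, 0]) cube([200, 1600, 2950]);
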